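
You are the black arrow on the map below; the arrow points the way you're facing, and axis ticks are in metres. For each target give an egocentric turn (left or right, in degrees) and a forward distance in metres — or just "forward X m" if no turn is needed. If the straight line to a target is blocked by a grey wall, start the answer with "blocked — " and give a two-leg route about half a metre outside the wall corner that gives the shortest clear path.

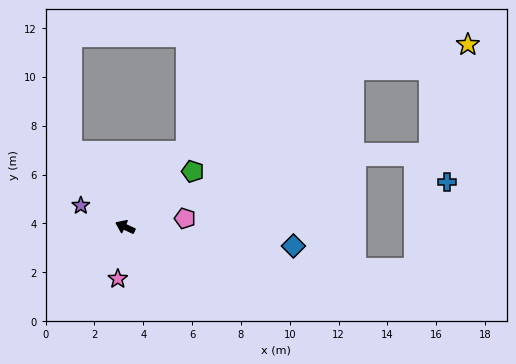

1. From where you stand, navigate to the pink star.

turn left 107°, forward 2.1 m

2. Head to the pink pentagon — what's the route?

turn right 147°, forward 2.5 m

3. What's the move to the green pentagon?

turn right 116°, forward 3.6 m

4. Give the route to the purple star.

forward 2.0 m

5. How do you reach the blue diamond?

turn right 162°, forward 6.9 m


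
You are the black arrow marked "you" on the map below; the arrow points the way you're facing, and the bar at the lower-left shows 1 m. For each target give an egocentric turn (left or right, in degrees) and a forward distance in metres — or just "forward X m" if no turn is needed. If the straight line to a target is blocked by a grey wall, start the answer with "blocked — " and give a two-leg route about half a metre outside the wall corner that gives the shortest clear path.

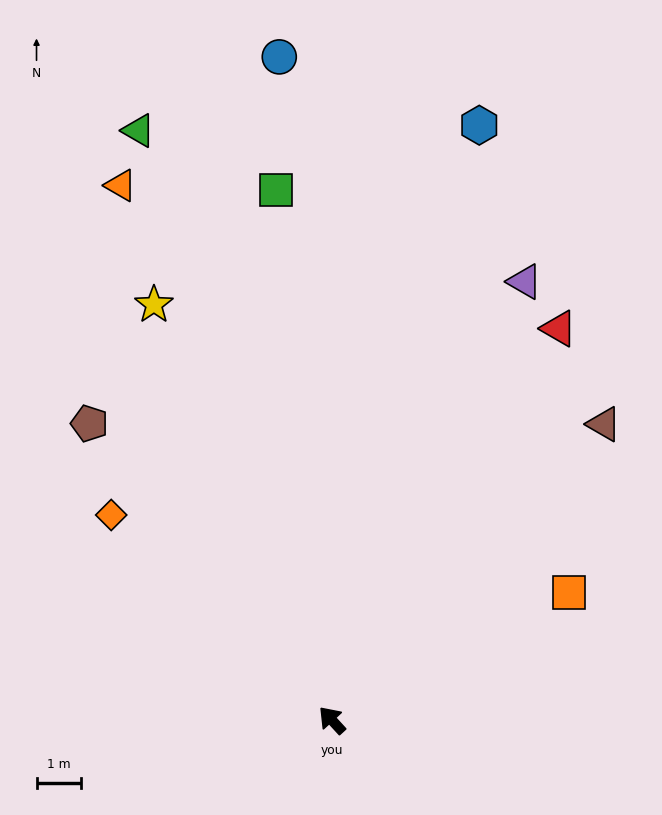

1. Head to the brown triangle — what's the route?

turn right 85°, forward 9.0 m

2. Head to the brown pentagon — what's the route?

turn right 3°, forward 8.6 m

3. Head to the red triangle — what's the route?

turn right 73°, forward 10.2 m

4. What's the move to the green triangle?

turn right 24°, forward 13.9 m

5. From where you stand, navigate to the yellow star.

turn right 19°, forward 10.2 m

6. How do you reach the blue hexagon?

turn right 56°, forward 13.8 m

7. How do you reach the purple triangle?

turn right 66°, forward 10.8 m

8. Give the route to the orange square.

turn right 104°, forward 6.1 m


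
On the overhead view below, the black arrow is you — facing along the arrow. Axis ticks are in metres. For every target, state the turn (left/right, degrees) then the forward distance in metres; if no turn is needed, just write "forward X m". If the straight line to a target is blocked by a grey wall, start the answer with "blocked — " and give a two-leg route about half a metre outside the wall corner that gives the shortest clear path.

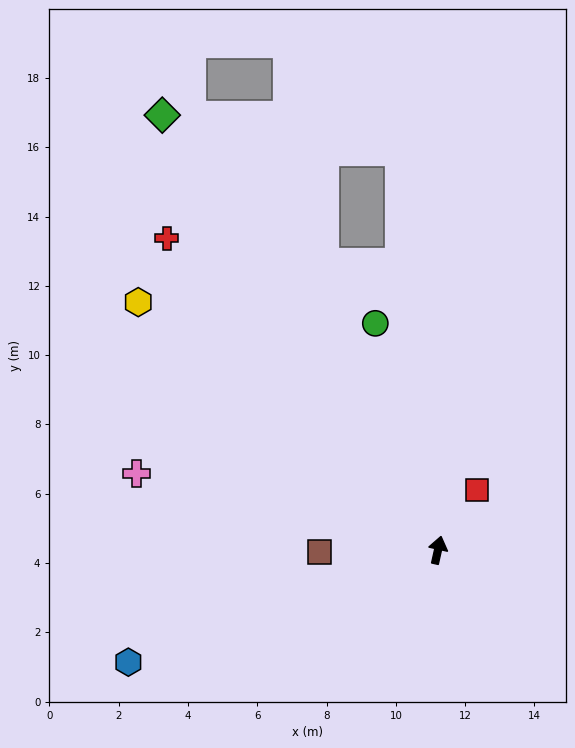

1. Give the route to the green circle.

turn left 28°, forward 6.8 m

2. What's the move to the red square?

turn right 21°, forward 2.1 m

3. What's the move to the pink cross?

turn left 88°, forward 9.0 m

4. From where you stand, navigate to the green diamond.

turn left 45°, forward 14.9 m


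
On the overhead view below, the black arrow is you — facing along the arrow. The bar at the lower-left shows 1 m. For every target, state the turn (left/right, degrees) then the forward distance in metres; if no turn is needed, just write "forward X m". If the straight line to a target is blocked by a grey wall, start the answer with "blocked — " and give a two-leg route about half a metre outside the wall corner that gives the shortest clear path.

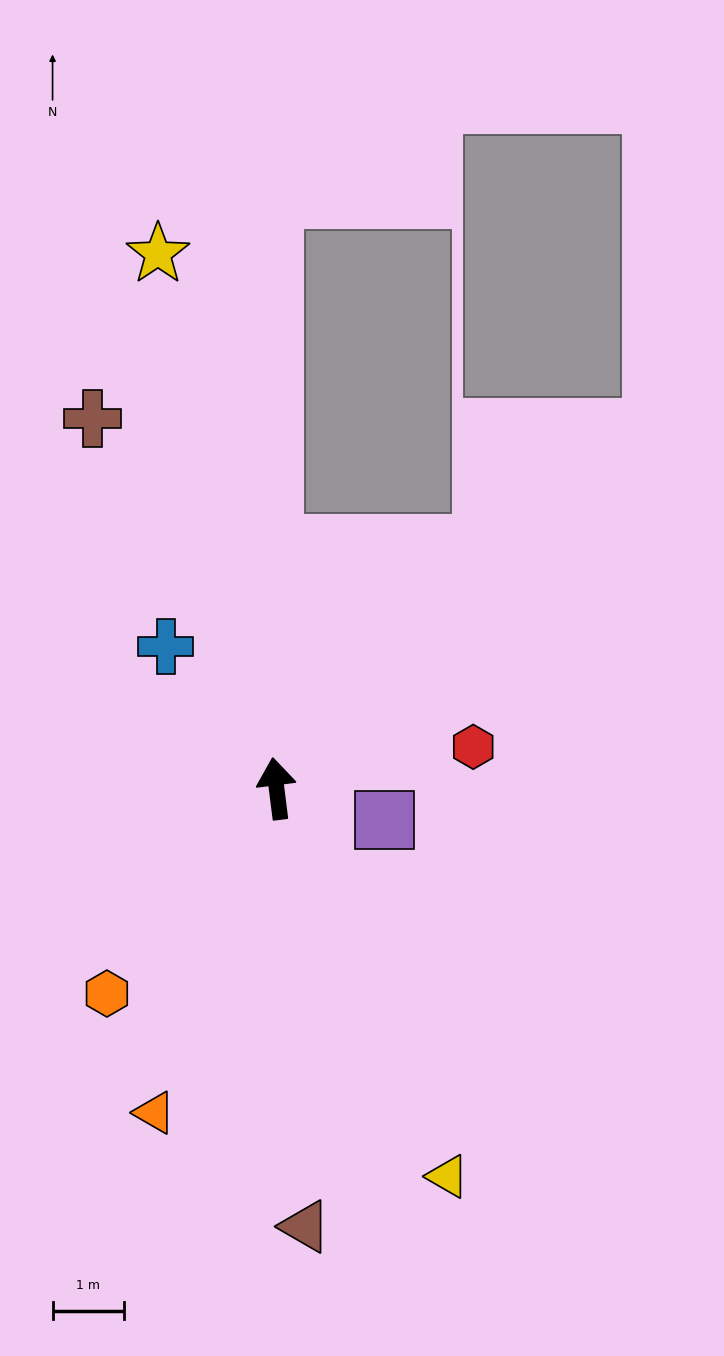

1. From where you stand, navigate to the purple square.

turn right 113°, forward 1.6 m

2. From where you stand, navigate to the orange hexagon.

turn left 133°, forward 3.8 m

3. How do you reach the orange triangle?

turn left 152°, forward 4.9 m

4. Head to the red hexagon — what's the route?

turn right 85°, forward 2.8 m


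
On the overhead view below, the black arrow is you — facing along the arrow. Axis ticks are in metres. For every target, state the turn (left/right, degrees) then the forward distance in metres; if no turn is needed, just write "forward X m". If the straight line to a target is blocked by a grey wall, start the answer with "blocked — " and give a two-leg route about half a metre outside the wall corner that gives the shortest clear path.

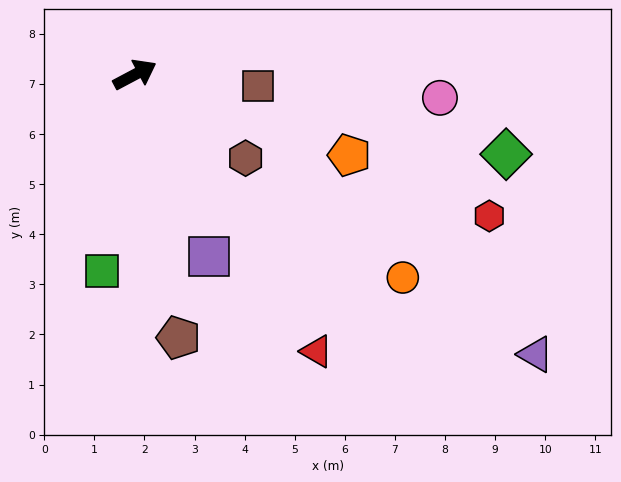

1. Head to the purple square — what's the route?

turn right 96°, forward 3.9 m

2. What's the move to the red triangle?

turn right 85°, forward 6.6 m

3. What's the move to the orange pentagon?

turn right 49°, forward 4.6 m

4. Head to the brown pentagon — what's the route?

turn right 109°, forward 5.3 m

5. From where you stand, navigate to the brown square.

turn right 33°, forward 2.5 m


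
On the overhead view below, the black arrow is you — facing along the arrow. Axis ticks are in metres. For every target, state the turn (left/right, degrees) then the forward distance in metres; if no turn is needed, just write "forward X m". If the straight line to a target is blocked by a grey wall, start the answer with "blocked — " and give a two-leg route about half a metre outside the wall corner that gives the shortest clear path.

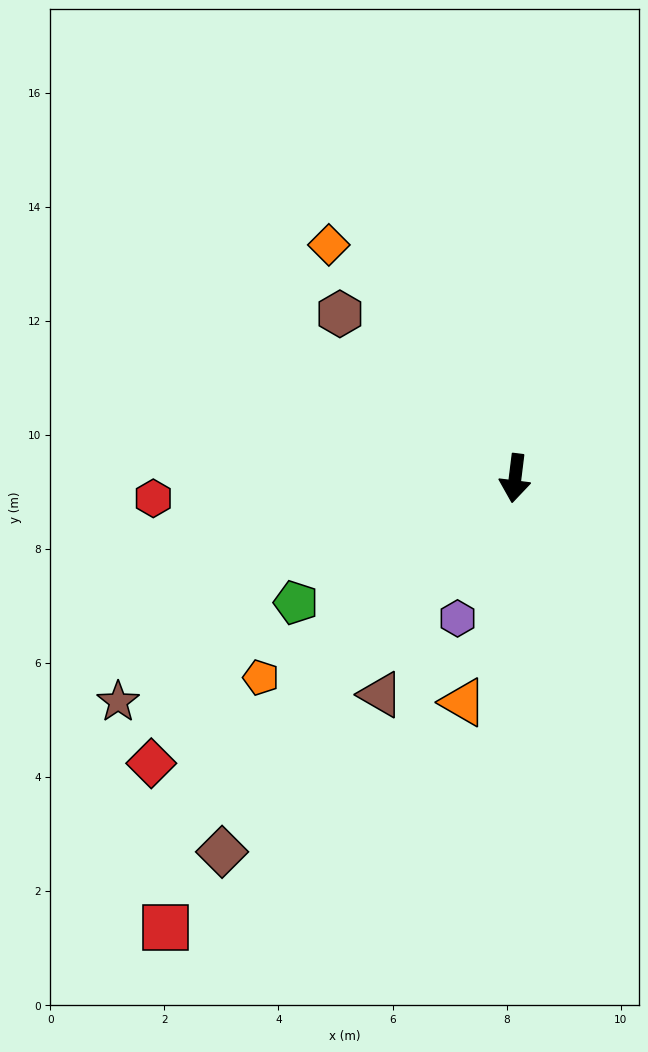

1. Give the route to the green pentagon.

turn right 53°, forward 4.4 m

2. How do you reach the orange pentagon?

turn right 45°, forward 5.7 m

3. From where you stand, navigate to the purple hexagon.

turn right 15°, forward 2.7 m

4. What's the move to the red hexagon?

turn right 80°, forward 6.4 m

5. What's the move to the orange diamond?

turn right 134°, forward 5.2 m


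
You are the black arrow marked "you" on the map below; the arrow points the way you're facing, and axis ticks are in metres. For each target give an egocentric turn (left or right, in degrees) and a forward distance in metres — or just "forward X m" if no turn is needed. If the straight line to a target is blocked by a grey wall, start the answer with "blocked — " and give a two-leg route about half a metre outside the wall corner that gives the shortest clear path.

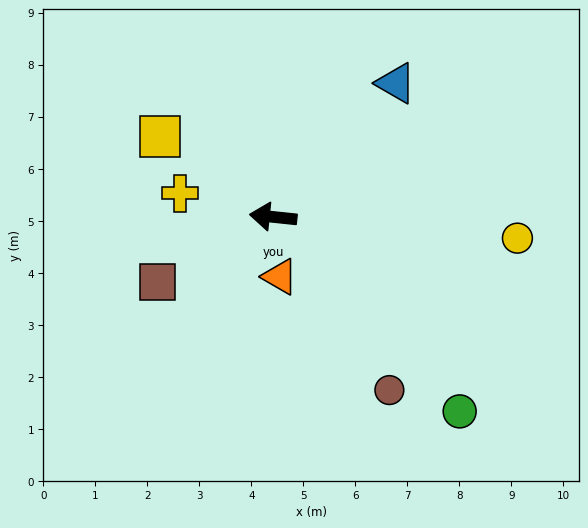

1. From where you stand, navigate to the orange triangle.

turn left 102°, forward 1.2 m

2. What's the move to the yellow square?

turn right 30°, forward 2.7 m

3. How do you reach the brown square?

turn left 35°, forward 2.6 m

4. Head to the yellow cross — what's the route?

turn right 8°, forward 1.8 m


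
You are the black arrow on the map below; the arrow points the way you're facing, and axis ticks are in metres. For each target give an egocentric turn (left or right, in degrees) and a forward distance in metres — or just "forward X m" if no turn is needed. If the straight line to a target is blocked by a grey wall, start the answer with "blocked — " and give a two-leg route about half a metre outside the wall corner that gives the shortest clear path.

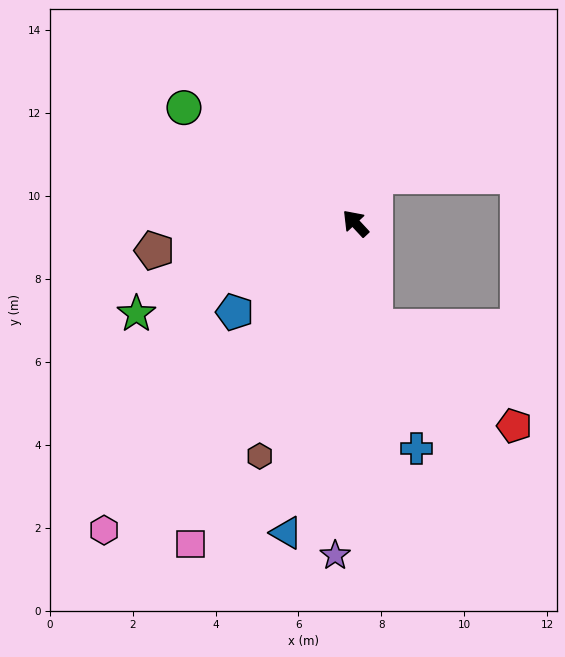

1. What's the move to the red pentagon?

blocked — turn left 148°, forward 2.5 m, then turn left 44°, forward 4.1 m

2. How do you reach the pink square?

turn left 110°, forward 8.7 m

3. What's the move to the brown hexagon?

turn left 115°, forward 6.1 m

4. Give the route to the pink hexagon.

turn left 98°, forward 9.6 m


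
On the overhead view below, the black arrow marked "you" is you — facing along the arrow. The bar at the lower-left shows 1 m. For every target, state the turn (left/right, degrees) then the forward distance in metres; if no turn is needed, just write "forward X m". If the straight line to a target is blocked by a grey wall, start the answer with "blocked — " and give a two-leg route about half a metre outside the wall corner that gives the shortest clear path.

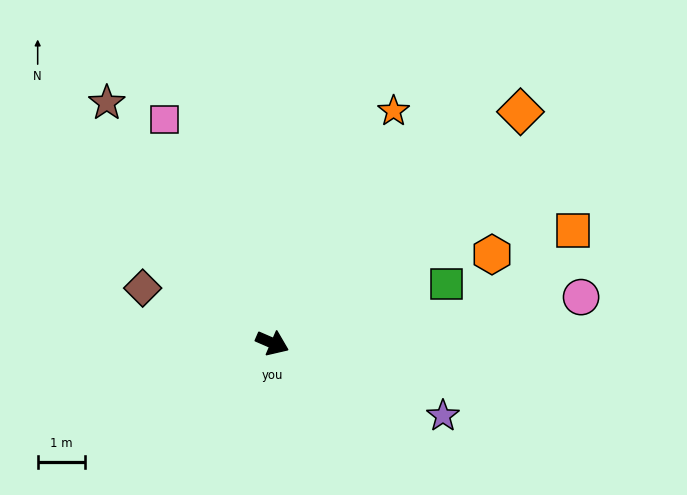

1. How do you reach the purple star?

forward 3.9 m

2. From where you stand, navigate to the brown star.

turn left 148°, forward 6.2 m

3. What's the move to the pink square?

turn left 139°, forward 5.2 m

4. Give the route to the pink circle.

turn left 32°, forward 6.6 m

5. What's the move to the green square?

turn left 42°, forward 3.9 m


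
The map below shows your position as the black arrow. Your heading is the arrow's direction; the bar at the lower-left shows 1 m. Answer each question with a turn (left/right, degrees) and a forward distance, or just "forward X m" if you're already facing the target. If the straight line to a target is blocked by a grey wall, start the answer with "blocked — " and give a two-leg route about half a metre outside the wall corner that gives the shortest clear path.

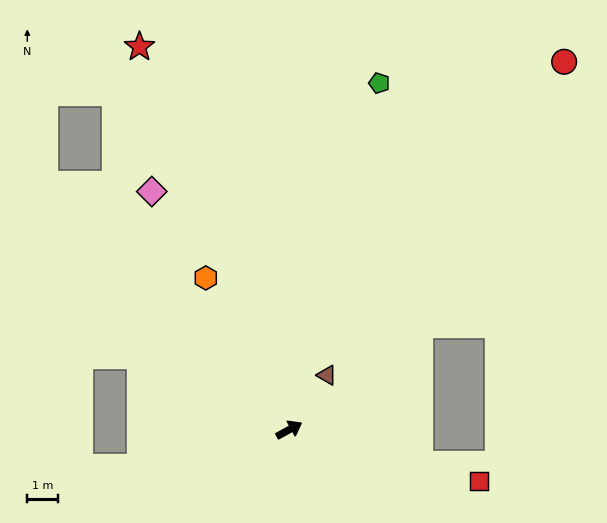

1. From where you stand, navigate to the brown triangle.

turn left 27°, forward 2.2 m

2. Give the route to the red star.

turn left 83°, forward 13.4 m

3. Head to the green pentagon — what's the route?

turn left 47°, forward 11.7 m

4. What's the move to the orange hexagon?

turn left 90°, forward 5.7 m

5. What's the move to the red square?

turn right 44°, forward 6.4 m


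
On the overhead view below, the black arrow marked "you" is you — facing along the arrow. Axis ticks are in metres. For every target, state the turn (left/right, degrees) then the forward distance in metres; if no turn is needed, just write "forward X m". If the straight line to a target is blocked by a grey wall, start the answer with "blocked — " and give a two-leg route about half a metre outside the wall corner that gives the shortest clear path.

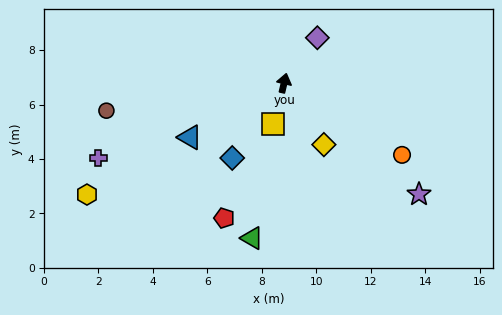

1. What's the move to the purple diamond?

turn right 23°, forward 2.1 m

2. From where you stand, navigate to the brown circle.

turn left 112°, forward 6.6 m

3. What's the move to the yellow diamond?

turn right 134°, forward 2.7 m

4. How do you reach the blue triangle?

turn left 133°, forward 4.0 m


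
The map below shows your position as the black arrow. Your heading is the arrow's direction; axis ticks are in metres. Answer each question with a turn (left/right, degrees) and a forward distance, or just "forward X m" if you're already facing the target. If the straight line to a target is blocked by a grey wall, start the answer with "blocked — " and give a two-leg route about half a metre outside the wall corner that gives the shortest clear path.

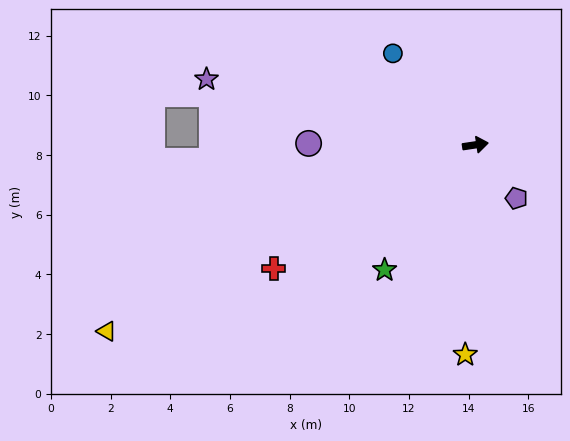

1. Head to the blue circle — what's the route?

turn left 124°, forward 4.1 m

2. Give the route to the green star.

turn right 134°, forward 5.2 m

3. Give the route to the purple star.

turn left 158°, forward 9.3 m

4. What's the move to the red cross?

turn right 157°, forward 7.9 m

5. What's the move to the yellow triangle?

turn right 162°, forward 13.8 m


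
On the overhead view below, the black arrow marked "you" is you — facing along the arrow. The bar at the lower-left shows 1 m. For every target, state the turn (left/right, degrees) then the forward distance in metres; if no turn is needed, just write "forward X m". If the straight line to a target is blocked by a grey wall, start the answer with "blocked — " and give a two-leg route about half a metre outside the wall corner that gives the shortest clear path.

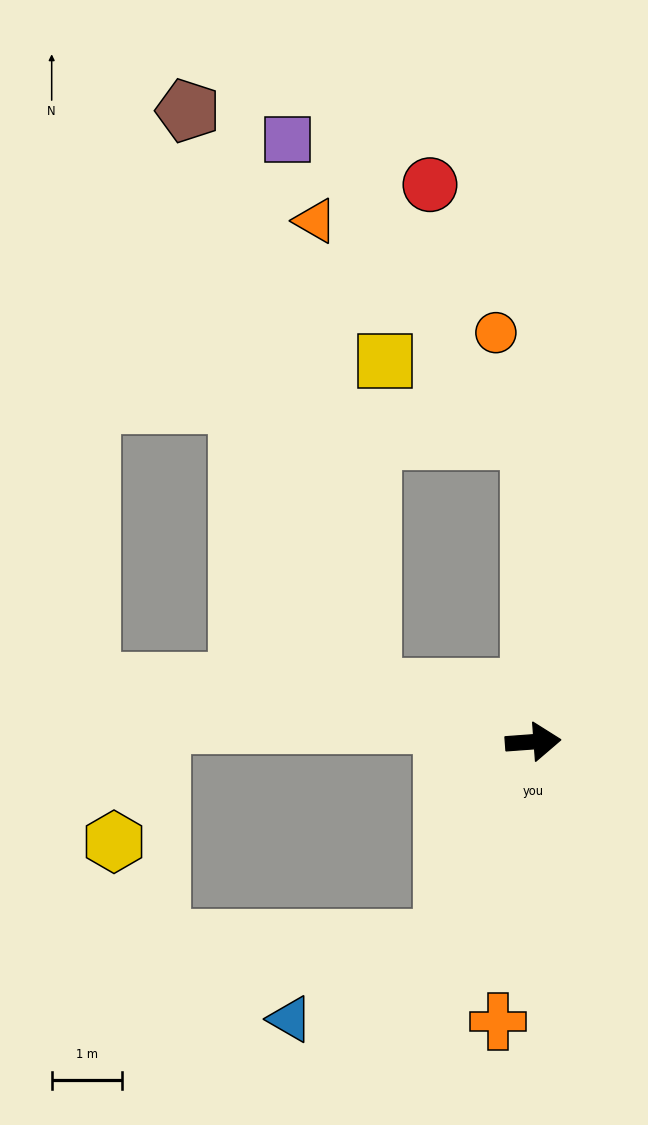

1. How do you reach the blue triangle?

blocked — turn right 119°, forward 3.1 m, then turn right 38°, forward 2.4 m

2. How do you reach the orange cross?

turn right 101°, forward 4.0 m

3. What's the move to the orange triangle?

blocked — turn left 158°, forward 2.4 m, then turn right 65°, forward 6.7 m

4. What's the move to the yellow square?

blocked — turn left 86°, forward 4.3 m, then turn left 61°, forward 2.3 m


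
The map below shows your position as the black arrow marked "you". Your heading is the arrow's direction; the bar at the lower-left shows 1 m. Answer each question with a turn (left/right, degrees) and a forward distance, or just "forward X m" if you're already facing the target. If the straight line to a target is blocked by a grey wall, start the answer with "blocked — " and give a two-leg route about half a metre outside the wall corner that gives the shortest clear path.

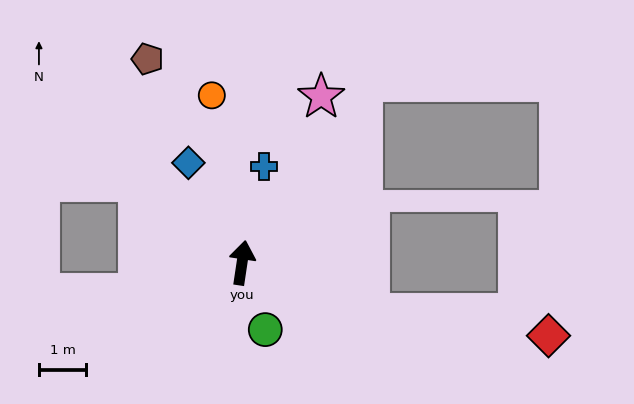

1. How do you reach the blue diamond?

turn left 37°, forward 2.4 m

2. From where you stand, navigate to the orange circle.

turn left 19°, forward 3.6 m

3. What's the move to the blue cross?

turn right 4°, forward 2.1 m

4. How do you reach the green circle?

turn right 152°, forward 1.5 m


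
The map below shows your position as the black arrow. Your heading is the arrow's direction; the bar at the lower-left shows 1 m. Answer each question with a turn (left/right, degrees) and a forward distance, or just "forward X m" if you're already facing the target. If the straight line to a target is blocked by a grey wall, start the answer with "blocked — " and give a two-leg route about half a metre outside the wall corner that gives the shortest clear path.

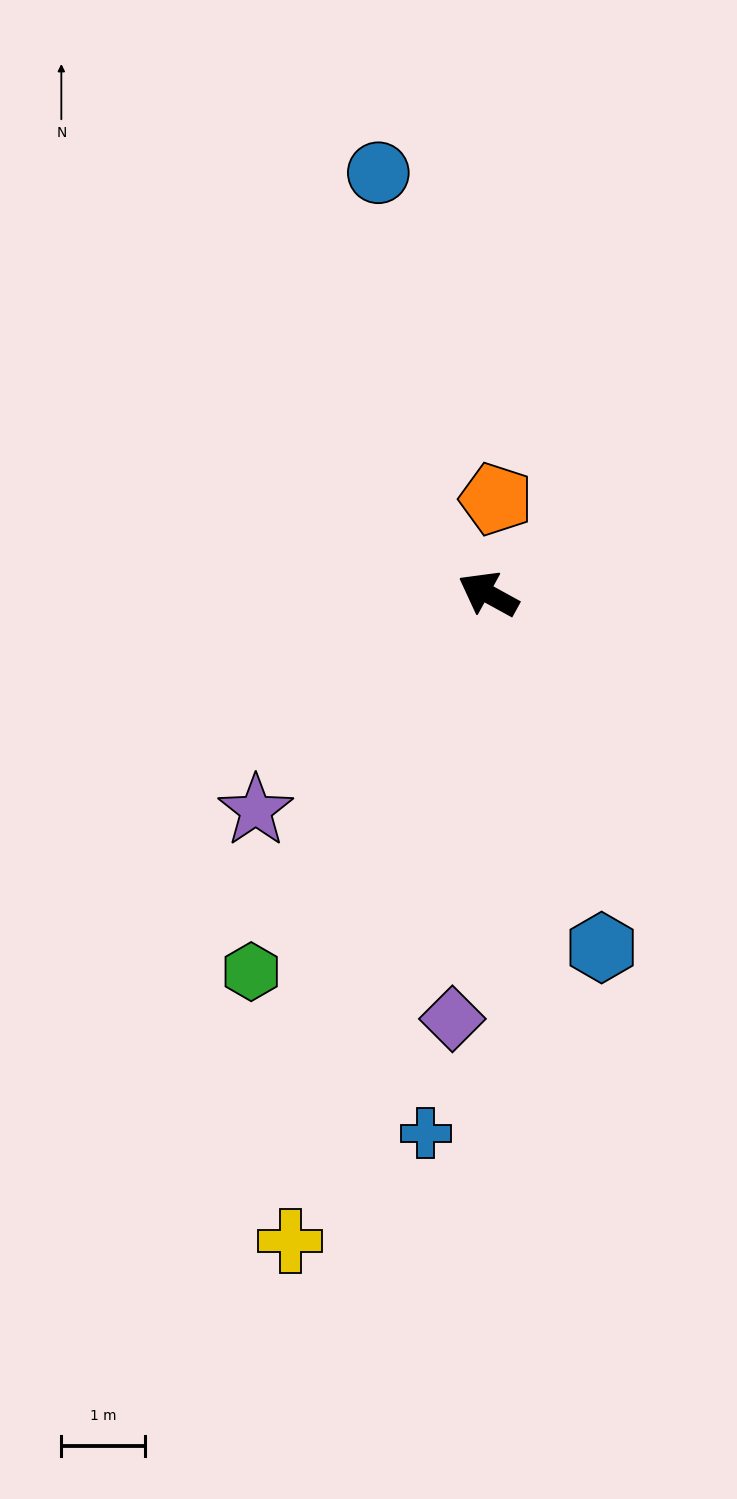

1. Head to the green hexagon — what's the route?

turn left 87°, forward 5.3 m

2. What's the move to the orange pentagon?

turn right 66°, forward 1.1 m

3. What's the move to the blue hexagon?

turn left 137°, forward 4.4 m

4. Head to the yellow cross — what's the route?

turn left 102°, forward 8.1 m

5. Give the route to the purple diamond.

turn left 114°, forward 5.1 m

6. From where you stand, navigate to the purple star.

turn left 72°, forward 3.8 m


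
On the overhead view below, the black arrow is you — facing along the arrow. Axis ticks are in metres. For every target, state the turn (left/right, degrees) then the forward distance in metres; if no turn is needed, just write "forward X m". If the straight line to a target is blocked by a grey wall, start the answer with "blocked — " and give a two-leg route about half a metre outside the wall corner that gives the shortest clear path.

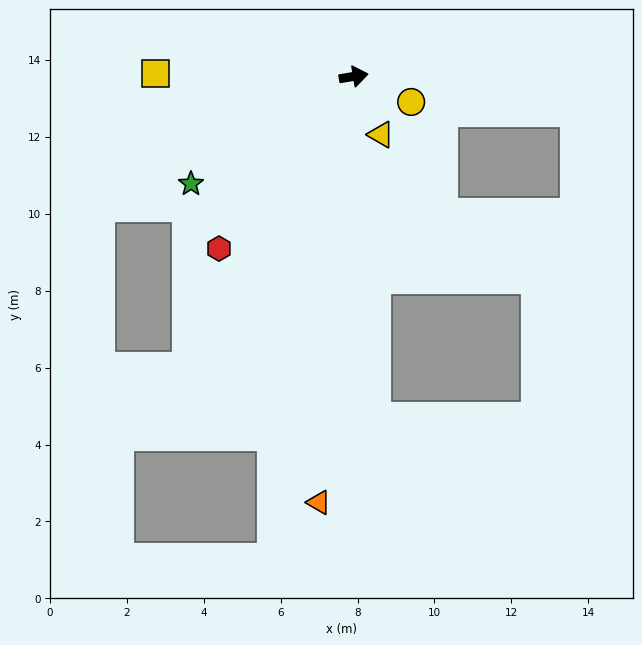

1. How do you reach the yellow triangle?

turn right 74°, forward 1.7 m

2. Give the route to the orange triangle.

turn right 104°, forward 11.1 m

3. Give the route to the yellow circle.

turn right 33°, forward 1.6 m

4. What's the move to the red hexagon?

turn right 137°, forward 5.7 m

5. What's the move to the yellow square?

turn left 170°, forward 5.2 m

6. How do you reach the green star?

turn right 156°, forward 5.1 m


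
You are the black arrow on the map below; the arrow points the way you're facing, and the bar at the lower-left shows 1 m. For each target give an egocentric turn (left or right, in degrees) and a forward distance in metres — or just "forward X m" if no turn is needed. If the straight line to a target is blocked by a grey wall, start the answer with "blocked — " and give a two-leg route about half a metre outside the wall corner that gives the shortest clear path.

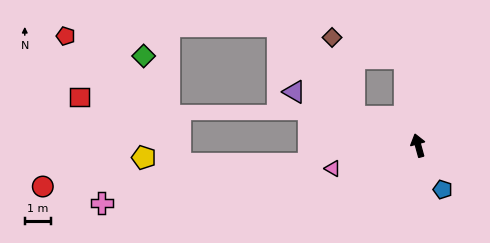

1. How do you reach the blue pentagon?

turn right 166°, forward 1.9 m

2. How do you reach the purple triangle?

turn left 51°, forward 5.1 m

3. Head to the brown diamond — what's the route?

blocked — turn left 51°, forward 2.6 m, then turn right 51°, forward 3.1 m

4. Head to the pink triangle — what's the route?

turn left 90°, forward 3.3 m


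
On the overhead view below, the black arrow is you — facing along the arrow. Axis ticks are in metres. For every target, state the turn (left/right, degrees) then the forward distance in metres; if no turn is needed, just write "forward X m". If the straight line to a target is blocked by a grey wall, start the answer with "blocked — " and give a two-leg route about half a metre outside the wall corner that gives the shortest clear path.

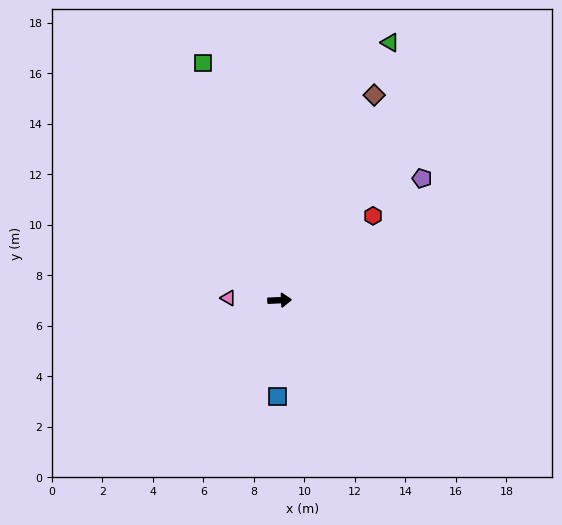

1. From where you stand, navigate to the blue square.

turn right 94°, forward 3.8 m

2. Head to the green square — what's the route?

turn left 105°, forward 9.9 m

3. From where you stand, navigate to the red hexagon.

turn left 40°, forward 5.0 m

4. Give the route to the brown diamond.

turn left 63°, forward 8.9 m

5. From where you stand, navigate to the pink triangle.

turn left 175°, forward 2.0 m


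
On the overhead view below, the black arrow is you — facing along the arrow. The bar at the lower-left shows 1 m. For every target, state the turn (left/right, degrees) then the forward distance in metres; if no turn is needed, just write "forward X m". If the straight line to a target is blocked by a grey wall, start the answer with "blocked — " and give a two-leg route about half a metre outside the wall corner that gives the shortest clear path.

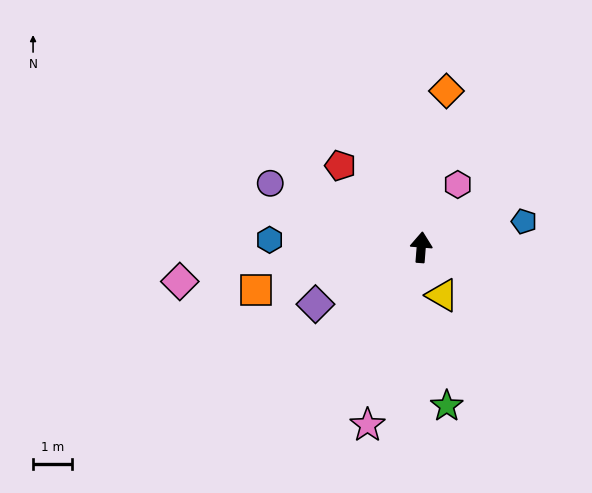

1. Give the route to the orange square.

turn left 109°, forward 4.4 m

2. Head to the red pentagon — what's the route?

turn left 49°, forward 2.9 m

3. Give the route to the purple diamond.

turn left 123°, forward 3.1 m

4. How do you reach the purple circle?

turn left 72°, forward 4.2 m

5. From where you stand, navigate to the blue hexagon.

turn left 92°, forward 3.9 m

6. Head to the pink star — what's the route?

turn left 168°, forward 4.7 m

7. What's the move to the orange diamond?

turn right 5°, forward 4.0 m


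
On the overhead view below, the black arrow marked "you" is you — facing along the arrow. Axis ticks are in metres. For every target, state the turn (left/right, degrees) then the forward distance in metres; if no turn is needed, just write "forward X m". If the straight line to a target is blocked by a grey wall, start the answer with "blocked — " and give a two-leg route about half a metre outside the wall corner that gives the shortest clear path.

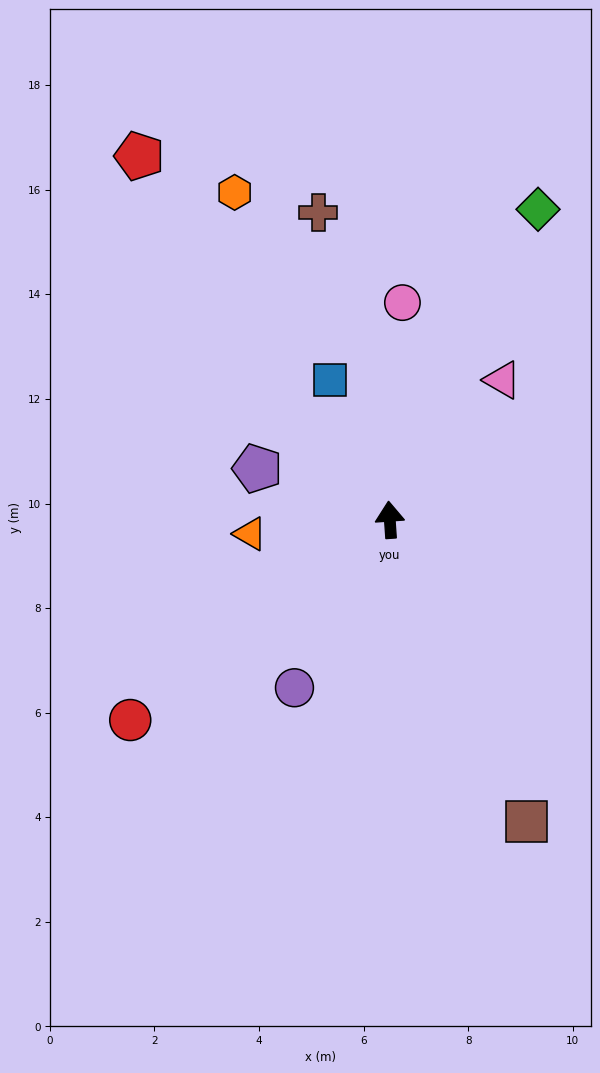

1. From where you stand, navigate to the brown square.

turn right 160°, forward 6.3 m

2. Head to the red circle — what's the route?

turn left 124°, forward 6.3 m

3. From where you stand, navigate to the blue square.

turn left 19°, forward 2.9 m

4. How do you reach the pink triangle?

turn right 43°, forward 3.4 m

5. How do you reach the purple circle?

turn left 146°, forward 3.7 m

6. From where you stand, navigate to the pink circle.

turn right 7°, forward 4.2 m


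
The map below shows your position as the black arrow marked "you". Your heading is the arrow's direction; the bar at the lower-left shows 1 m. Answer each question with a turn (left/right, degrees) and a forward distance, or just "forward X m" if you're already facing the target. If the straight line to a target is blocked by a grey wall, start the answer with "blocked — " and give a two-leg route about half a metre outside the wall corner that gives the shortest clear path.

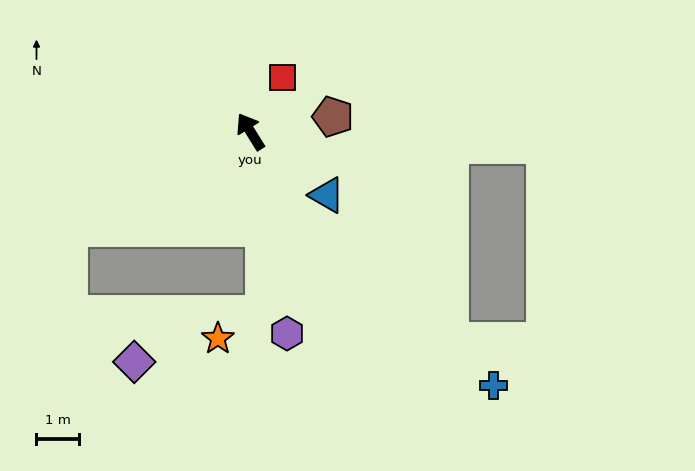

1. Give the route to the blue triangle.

turn right 162°, forward 2.3 m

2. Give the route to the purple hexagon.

turn left 158°, forward 4.8 m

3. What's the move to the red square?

turn right 62°, forward 1.5 m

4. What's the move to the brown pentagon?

turn right 112°, forward 2.0 m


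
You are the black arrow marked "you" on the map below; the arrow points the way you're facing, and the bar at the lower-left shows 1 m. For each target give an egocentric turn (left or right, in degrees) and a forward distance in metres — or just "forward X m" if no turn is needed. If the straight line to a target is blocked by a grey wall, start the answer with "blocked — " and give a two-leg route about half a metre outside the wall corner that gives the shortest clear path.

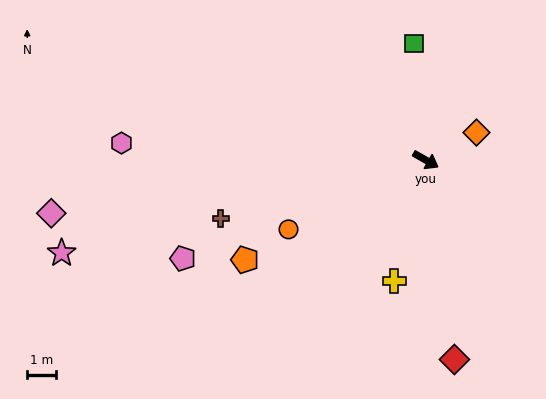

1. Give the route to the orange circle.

turn right 124°, forward 5.3 m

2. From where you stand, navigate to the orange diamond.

turn left 58°, forward 2.0 m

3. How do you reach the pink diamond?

turn right 142°, forward 12.9 m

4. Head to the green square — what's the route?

turn left 125°, forward 4.0 m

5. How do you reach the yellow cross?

turn right 75°, forward 4.3 m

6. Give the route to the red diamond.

turn right 52°, forward 6.9 m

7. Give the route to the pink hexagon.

turn right 154°, forward 10.4 m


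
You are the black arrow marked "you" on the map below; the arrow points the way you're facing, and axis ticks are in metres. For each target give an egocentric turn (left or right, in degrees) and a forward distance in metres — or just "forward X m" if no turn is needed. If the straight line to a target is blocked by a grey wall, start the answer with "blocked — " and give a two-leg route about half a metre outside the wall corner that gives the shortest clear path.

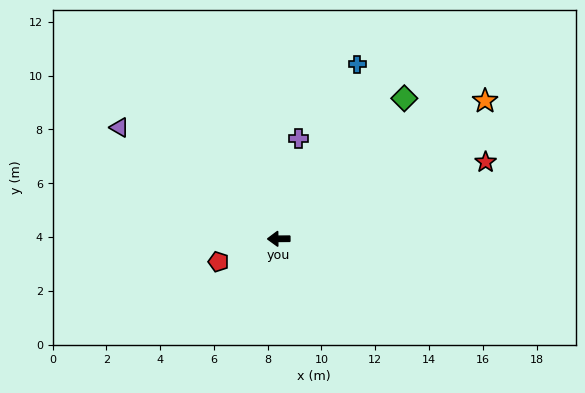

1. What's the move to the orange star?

turn right 147°, forward 9.2 m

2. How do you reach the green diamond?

turn right 132°, forward 7.0 m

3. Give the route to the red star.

turn right 160°, forward 8.2 m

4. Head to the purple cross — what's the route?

turn right 102°, forward 3.8 m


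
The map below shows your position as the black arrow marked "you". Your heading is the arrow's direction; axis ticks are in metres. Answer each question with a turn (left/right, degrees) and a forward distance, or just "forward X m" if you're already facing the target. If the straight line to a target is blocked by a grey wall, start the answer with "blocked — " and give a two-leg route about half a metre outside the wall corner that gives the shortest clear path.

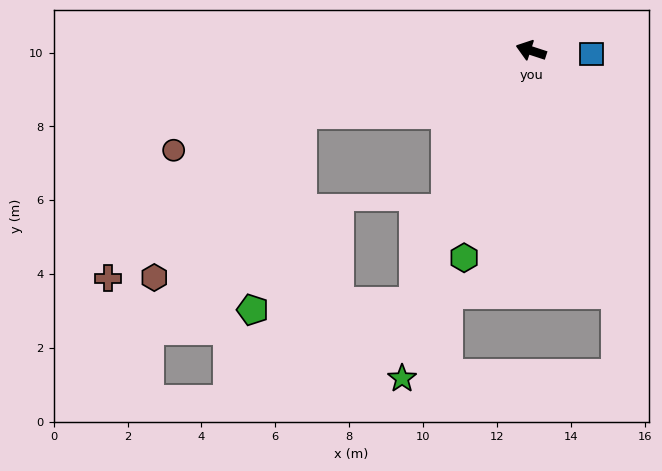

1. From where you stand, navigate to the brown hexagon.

blocked — turn left 33°, forward 6.5 m, then turn left 33°, forward 6.0 m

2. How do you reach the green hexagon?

turn left 90°, forward 5.9 m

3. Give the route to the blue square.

turn right 165°, forward 1.6 m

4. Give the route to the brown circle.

turn left 34°, forward 10.0 m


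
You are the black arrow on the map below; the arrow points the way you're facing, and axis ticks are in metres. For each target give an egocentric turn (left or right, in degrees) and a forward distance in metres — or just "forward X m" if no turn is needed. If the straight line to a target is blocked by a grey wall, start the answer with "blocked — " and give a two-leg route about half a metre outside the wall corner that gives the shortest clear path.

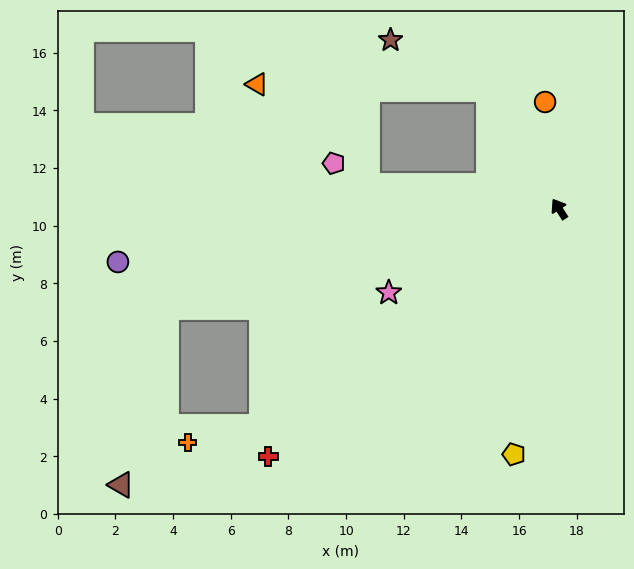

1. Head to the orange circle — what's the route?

turn right 25°, forward 3.7 m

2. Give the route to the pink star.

turn left 84°, forward 6.6 m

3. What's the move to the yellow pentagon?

turn left 137°, forward 8.7 m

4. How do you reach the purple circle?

turn left 64°, forward 15.4 m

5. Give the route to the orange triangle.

blocked — forward 4.8 m, then turn left 56°, forward 8.0 m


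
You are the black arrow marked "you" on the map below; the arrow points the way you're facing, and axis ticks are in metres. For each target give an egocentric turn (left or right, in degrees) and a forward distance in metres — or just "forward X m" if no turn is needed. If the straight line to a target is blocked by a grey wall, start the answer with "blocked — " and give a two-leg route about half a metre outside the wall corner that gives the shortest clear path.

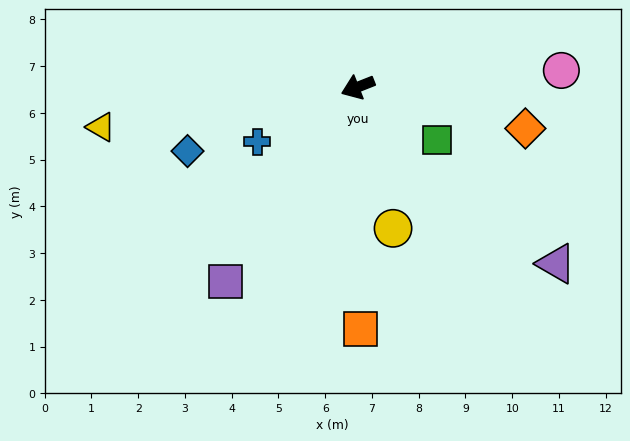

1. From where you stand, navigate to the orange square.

turn left 69°, forward 5.2 m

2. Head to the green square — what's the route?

turn left 125°, forward 2.0 m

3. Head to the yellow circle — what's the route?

turn left 82°, forward 3.1 m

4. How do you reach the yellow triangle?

turn right 13°, forward 5.6 m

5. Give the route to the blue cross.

turn left 7°, forward 2.5 m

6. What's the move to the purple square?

turn left 34°, forward 5.0 m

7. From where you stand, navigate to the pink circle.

turn left 163°, forward 4.4 m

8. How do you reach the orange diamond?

turn left 145°, forward 3.7 m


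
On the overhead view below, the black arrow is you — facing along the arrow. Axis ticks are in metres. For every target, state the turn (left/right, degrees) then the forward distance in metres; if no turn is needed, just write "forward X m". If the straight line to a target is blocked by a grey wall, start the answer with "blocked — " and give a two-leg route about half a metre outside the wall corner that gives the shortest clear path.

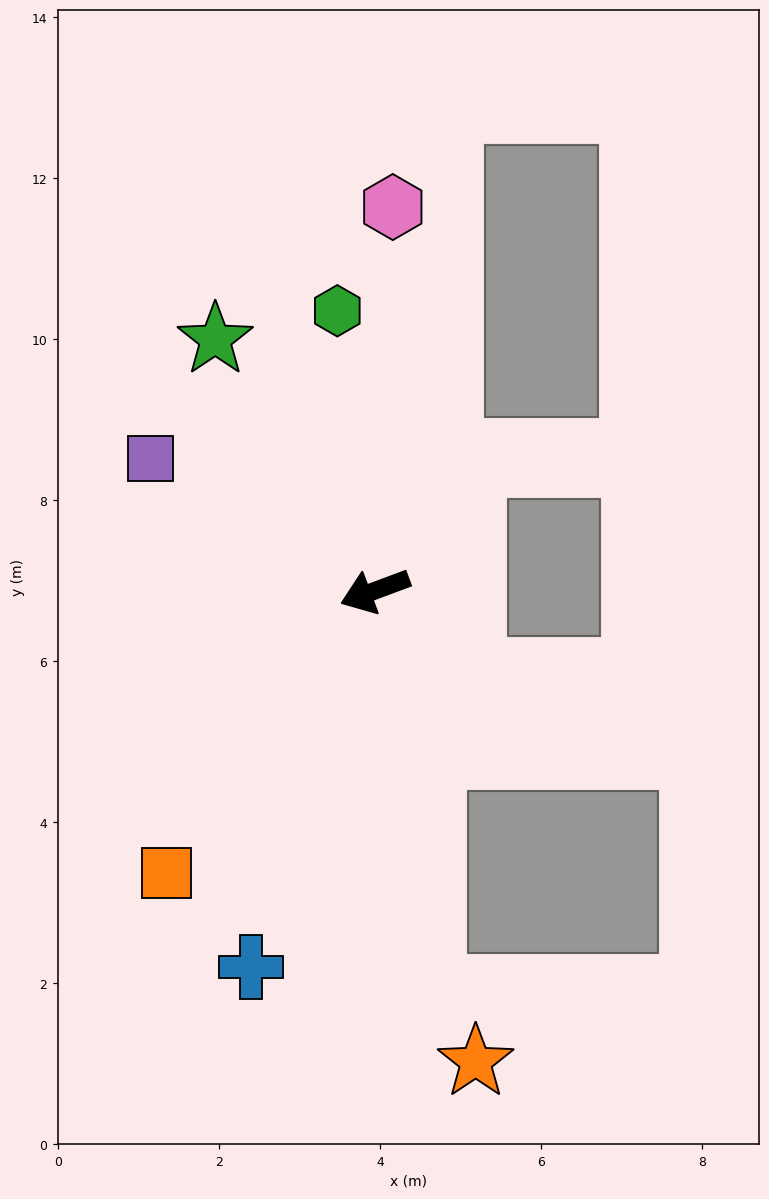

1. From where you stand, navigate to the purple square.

turn right 51°, forward 3.2 m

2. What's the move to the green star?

turn right 78°, forward 3.7 m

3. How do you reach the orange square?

turn left 33°, forward 4.4 m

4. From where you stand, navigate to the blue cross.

turn left 51°, forward 4.9 m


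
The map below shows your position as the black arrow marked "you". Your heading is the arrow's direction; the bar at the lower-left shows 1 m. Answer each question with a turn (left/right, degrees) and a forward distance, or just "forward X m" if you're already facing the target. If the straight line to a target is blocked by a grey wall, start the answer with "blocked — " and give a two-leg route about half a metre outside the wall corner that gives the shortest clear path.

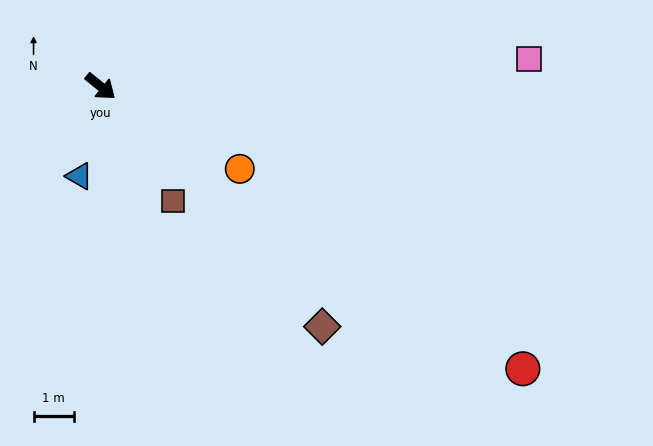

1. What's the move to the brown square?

turn right 19°, forward 3.4 m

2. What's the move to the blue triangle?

turn right 64°, forward 2.3 m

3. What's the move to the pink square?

turn left 43°, forward 10.7 m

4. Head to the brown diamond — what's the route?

turn right 8°, forward 8.1 m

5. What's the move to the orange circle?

turn left 8°, forward 4.0 m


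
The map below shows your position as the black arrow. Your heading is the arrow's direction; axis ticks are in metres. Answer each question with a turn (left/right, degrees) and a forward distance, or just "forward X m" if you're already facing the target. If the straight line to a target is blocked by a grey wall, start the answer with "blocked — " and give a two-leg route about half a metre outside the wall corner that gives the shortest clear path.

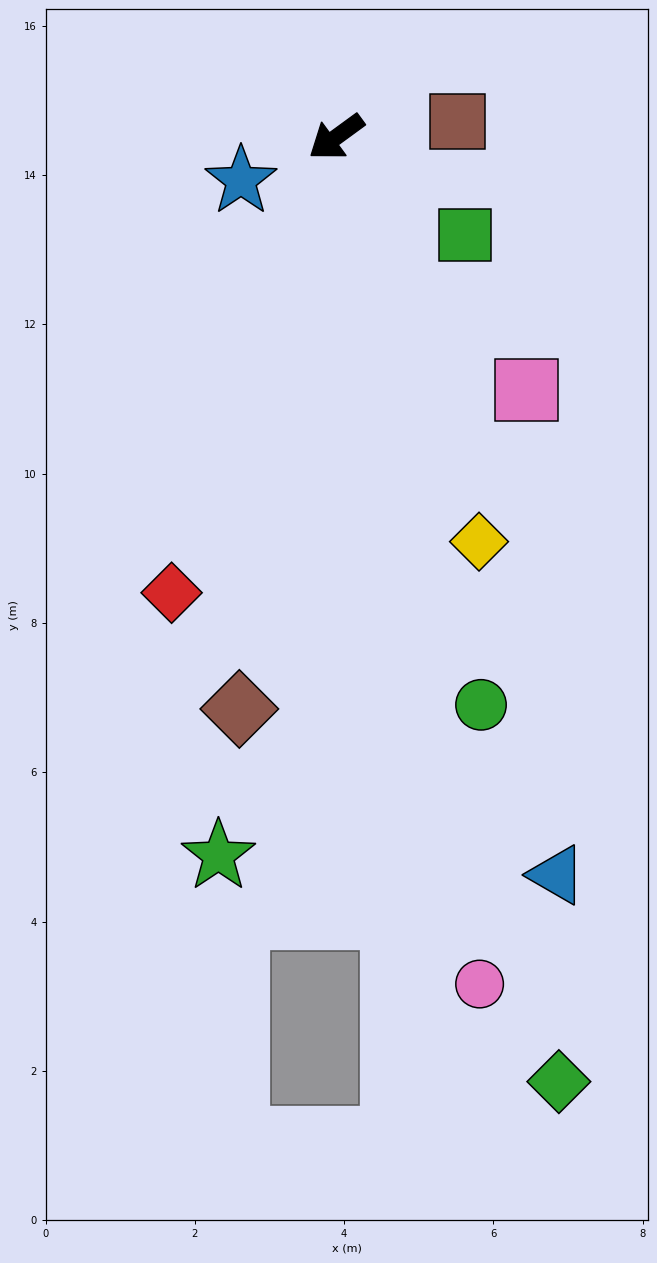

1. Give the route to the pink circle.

turn left 63°, forward 11.5 m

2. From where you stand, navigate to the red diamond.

turn left 34°, forward 6.5 m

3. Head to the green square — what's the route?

turn left 107°, forward 2.2 m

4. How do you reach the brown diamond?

turn left 44°, forward 7.8 m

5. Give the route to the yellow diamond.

turn left 73°, forward 5.7 m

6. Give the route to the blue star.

turn right 12°, forward 1.4 m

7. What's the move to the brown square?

turn left 151°, forward 1.6 m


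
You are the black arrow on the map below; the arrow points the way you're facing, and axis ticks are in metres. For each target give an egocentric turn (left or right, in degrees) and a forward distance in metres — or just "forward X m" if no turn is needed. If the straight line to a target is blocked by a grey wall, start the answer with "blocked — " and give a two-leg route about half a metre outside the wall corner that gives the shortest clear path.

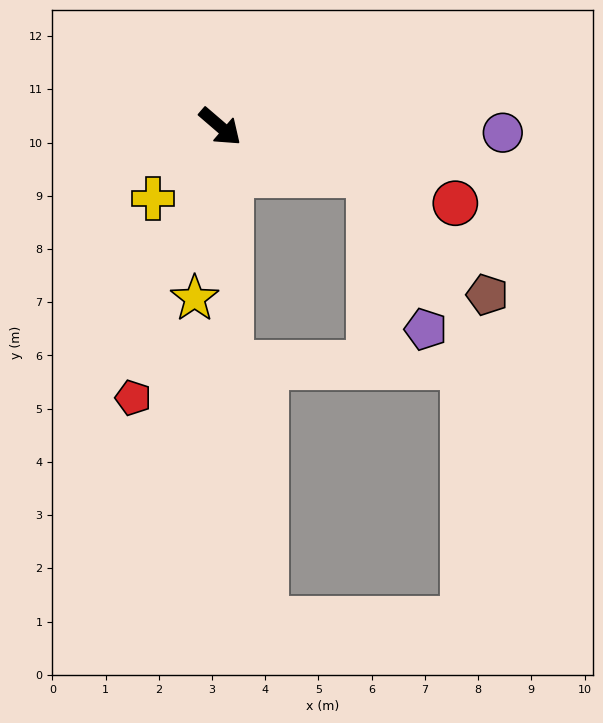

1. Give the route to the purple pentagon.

blocked — turn left 23°, forward 2.9 m, then turn right 52°, forward 3.1 m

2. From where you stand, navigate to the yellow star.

turn right 58°, forward 3.3 m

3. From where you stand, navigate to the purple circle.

turn left 39°, forward 5.3 m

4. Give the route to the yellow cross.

turn right 92°, forward 1.8 m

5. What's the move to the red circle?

turn left 23°, forward 4.6 m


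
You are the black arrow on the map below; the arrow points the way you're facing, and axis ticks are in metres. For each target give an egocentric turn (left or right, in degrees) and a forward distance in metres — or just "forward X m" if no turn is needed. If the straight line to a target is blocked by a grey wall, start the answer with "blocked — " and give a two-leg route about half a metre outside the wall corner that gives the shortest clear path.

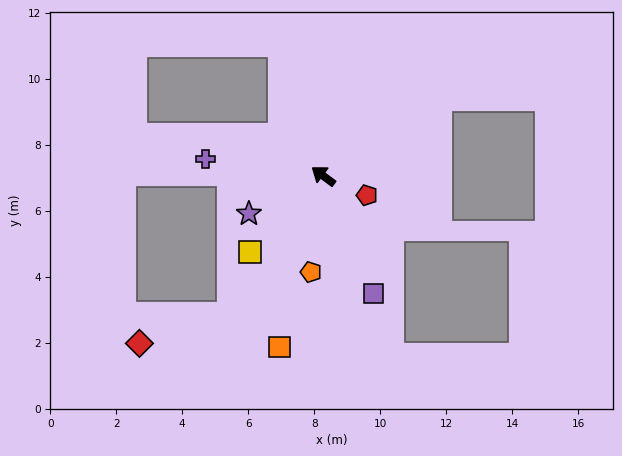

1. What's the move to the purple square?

turn left 150°, forward 3.9 m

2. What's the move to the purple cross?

turn left 29°, forward 3.6 m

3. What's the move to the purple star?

turn left 64°, forward 2.5 m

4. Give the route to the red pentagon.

turn right 167°, forward 1.4 m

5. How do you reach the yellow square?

turn left 83°, forward 3.2 m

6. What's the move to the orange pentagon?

turn left 119°, forward 2.9 m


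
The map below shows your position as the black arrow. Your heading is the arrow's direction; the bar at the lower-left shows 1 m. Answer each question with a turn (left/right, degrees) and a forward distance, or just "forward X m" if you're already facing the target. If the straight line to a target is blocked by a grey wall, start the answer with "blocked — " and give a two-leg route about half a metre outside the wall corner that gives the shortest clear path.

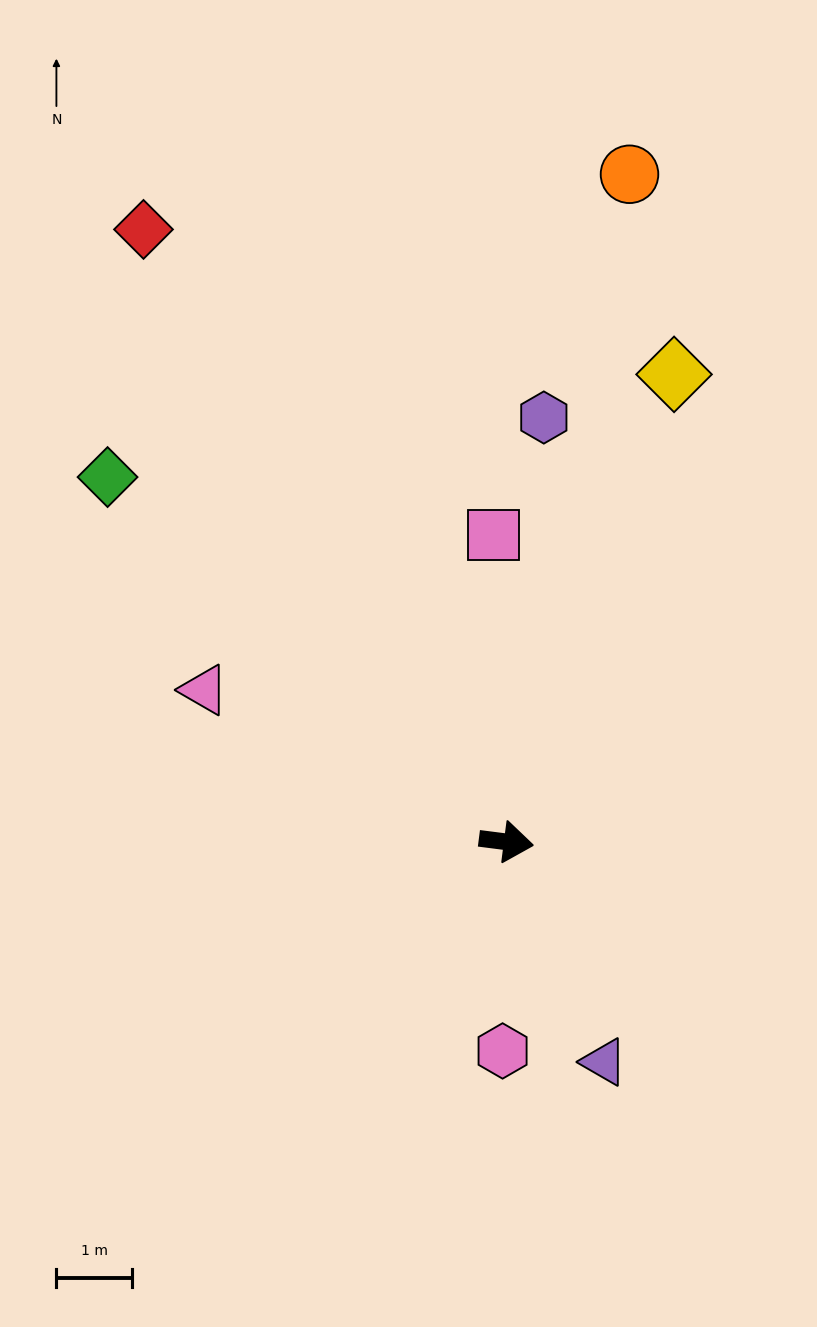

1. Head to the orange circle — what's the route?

turn left 87°, forward 9.0 m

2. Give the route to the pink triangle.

turn left 161°, forward 4.5 m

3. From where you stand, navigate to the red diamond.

turn left 128°, forward 9.4 m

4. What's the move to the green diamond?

turn left 145°, forward 7.2 m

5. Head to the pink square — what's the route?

turn left 100°, forward 4.1 m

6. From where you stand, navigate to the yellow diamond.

turn left 78°, forward 6.6 m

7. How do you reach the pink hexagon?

turn right 84°, forward 2.8 m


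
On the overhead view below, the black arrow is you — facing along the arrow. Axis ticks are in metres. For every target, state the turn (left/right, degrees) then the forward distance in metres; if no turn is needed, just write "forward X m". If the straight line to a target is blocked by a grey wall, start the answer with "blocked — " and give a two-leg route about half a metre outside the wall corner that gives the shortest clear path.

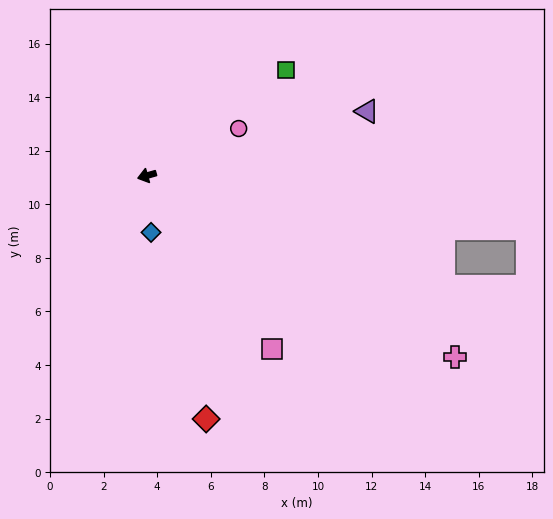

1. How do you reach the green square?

turn right 159°, forward 6.5 m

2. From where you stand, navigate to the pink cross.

turn left 134°, forward 13.3 m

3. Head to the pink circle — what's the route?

turn right 169°, forward 3.8 m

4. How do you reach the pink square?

turn left 110°, forward 8.0 m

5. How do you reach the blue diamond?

turn left 78°, forward 2.1 m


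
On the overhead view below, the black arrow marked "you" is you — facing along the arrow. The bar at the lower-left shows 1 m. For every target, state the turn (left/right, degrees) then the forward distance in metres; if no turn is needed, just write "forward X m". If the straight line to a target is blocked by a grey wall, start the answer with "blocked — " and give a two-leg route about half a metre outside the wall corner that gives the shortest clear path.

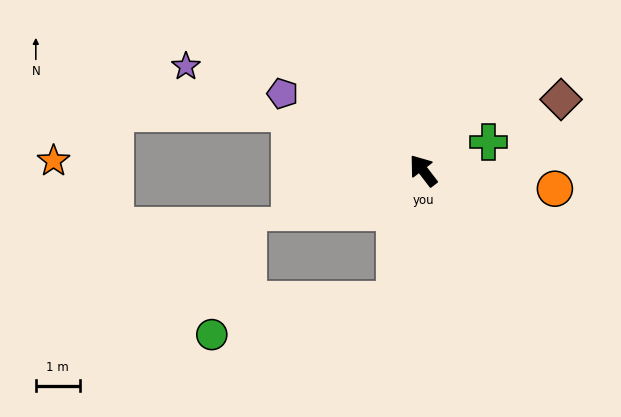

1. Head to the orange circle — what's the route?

turn right 135°, forward 3.0 m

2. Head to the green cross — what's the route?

turn right 104°, forward 1.6 m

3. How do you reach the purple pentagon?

turn left 24°, forward 3.6 m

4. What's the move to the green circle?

blocked — turn left 130°, forward 3.0 m, then turn right 67°, forward 4.2 m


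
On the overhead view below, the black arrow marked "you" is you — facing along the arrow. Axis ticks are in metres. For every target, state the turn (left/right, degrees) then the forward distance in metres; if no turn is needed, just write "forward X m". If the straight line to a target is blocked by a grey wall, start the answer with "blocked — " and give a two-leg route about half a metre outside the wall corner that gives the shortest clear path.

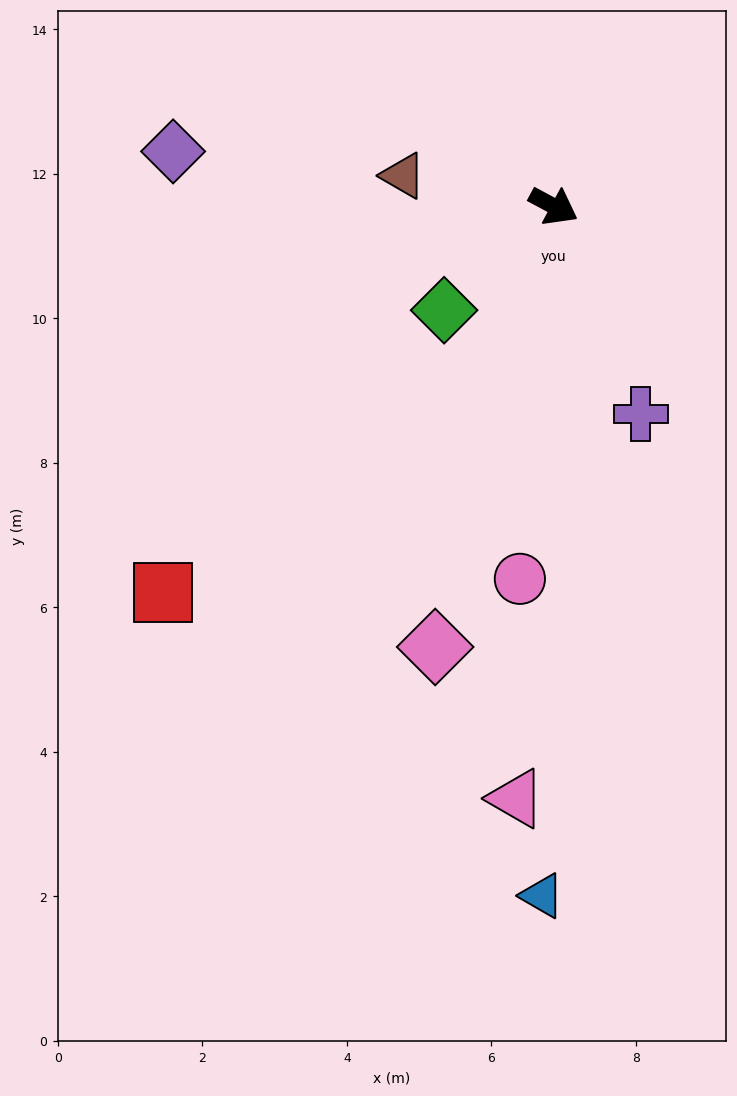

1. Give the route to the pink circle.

turn right 67°, forward 5.2 m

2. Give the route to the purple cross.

turn right 39°, forward 3.1 m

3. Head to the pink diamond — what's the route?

turn right 77°, forward 6.3 m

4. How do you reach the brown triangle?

turn right 163°, forward 2.1 m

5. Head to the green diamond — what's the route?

turn right 108°, forward 2.1 m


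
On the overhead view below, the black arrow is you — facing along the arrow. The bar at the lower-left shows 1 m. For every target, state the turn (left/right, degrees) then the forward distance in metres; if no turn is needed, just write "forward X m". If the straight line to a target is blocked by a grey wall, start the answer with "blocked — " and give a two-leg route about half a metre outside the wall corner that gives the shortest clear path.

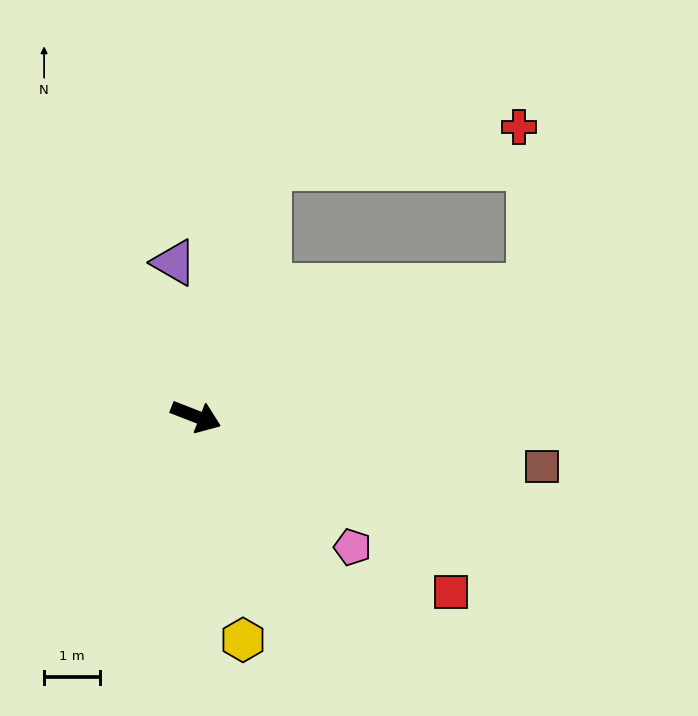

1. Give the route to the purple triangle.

turn left 119°, forward 2.8 m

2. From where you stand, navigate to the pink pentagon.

turn right 19°, forward 3.7 m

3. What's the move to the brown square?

turn left 13°, forward 6.3 m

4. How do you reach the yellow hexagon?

turn right 57°, forward 4.1 m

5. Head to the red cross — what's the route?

blocked — turn left 95°, forward 4.6 m, then turn right 65°, forward 4.6 m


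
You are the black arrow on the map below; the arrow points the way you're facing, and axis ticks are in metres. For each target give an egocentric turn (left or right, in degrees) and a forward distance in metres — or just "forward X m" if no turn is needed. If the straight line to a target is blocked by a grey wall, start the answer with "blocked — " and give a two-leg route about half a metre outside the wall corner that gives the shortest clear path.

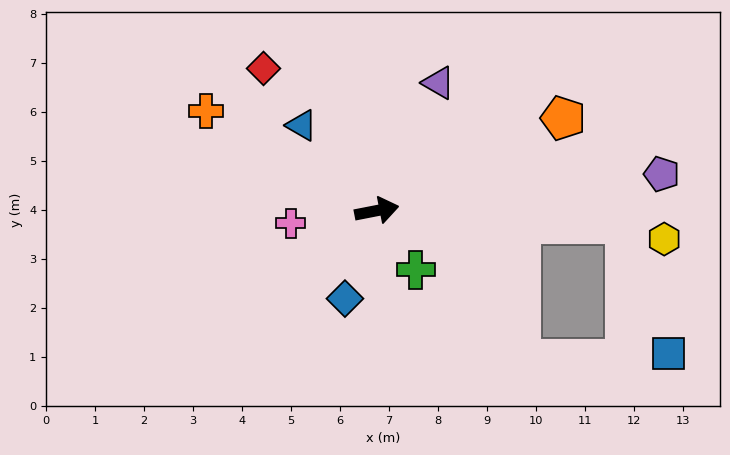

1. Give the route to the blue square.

blocked — turn right 14°, forward 5.1 m, then turn right 69°, forward 2.8 m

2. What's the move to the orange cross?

turn left 139°, forward 4.0 m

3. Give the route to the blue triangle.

turn left 120°, forward 2.3 m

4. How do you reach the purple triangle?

turn left 53°, forward 2.9 m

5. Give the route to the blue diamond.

turn right 121°, forward 1.9 m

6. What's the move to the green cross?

turn right 68°, forward 1.4 m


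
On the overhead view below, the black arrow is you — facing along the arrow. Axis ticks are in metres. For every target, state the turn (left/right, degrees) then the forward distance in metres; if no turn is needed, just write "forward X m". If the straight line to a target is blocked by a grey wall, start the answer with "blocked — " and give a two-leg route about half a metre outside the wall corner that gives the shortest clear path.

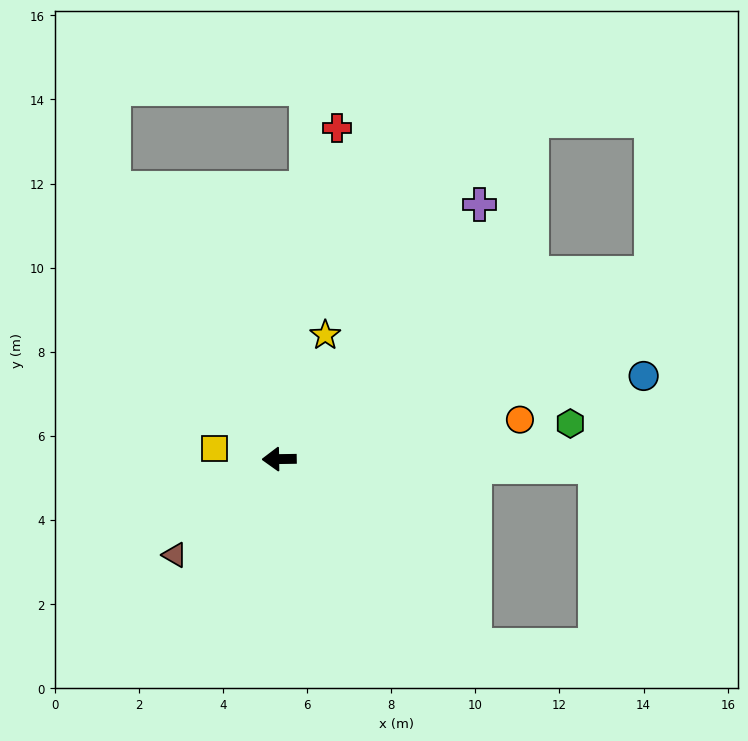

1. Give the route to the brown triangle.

turn left 42°, forward 3.4 m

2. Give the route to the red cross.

turn right 101°, forward 8.0 m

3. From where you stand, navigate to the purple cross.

turn right 129°, forward 7.7 m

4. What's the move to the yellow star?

turn right 111°, forward 3.1 m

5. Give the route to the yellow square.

turn right 10°, forward 1.6 m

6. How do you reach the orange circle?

turn right 172°, forward 5.8 m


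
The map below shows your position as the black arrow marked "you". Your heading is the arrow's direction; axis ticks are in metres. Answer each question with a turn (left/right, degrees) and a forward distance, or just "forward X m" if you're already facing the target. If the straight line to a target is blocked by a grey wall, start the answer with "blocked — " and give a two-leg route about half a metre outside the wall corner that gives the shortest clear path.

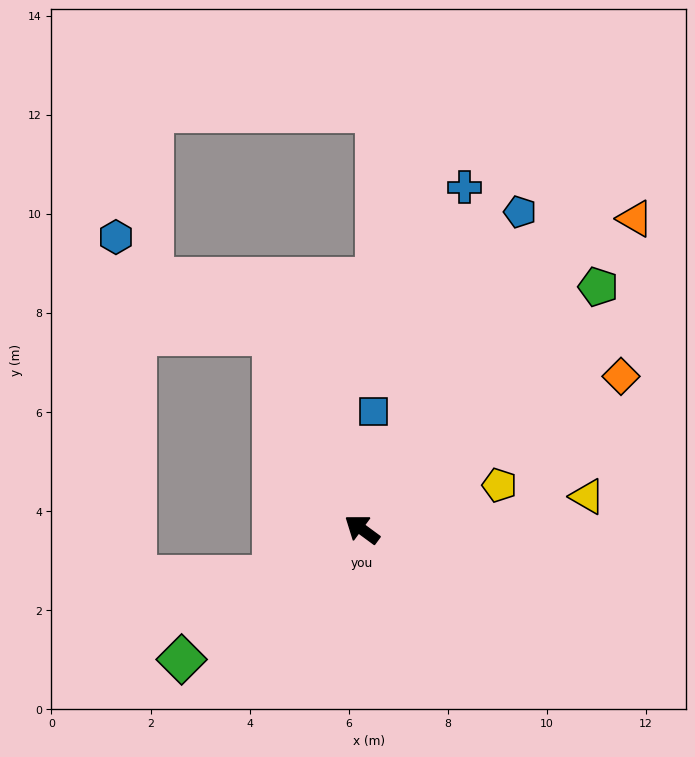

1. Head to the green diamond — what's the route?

turn left 72°, forward 4.5 m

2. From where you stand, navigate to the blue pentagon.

turn right 80°, forward 7.2 m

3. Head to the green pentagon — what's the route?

turn right 98°, forward 6.8 m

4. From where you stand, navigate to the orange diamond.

turn right 113°, forward 6.1 m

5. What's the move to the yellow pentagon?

turn right 126°, forward 2.9 m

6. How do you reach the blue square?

turn right 59°, forward 2.4 m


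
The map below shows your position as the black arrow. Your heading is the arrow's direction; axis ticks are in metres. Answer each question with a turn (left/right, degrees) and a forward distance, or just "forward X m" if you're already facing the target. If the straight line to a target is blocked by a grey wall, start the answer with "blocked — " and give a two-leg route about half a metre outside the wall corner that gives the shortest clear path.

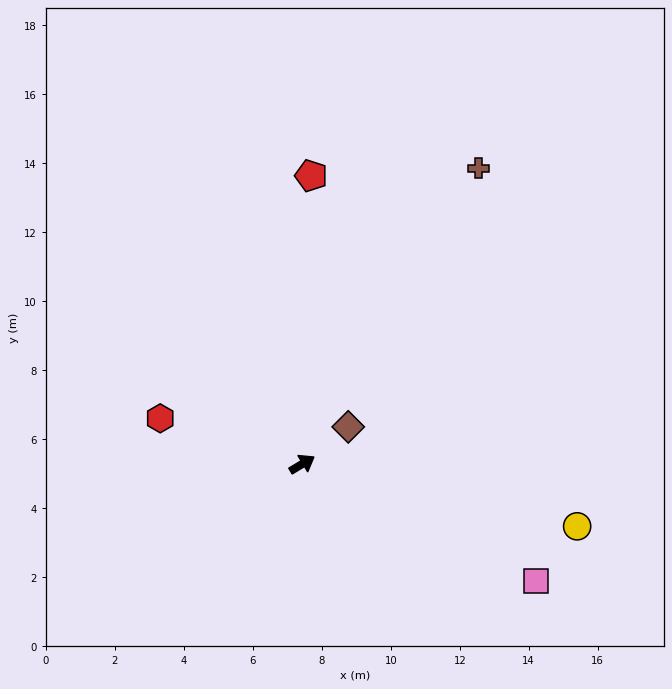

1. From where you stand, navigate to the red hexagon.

turn left 131°, forward 4.3 m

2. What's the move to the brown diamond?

turn left 8°, forward 1.7 m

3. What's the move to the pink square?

turn right 58°, forward 7.6 m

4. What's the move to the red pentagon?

turn left 57°, forward 8.4 m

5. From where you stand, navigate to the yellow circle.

turn right 44°, forward 8.2 m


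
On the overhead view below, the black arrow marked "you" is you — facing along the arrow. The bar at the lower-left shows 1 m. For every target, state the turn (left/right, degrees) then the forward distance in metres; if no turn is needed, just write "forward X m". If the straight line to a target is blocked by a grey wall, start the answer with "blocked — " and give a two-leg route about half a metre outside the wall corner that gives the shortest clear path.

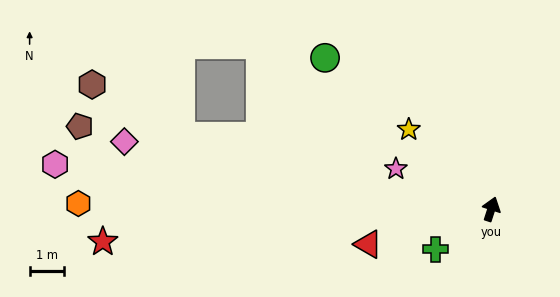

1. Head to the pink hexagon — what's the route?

turn left 102°, forward 12.9 m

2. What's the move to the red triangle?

turn left 124°, forward 3.8 m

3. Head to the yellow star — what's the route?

turn left 64°, forward 3.4 m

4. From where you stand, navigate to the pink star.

turn left 85°, forward 3.0 m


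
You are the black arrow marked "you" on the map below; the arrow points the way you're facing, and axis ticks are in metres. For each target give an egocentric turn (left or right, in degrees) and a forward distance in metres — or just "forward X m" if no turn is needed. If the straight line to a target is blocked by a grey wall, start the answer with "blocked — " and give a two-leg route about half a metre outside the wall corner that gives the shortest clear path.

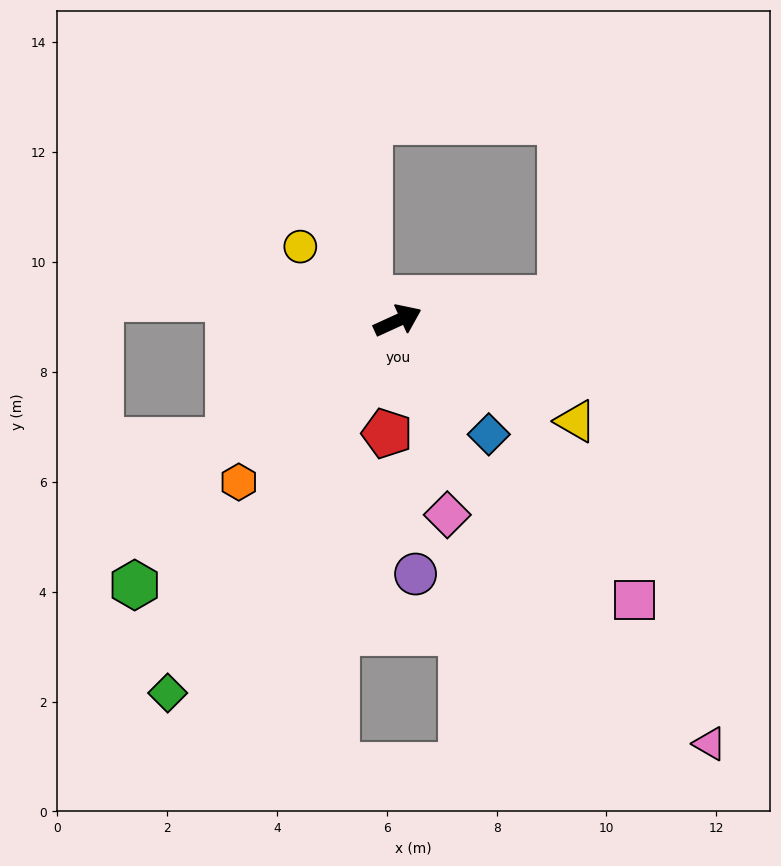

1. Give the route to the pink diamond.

turn right 100°, forward 3.7 m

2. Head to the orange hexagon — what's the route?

turn right 159°, forward 4.1 m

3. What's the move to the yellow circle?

turn left 118°, forward 2.2 m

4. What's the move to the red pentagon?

turn right 120°, forward 2.1 m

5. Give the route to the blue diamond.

turn right 76°, forward 2.7 m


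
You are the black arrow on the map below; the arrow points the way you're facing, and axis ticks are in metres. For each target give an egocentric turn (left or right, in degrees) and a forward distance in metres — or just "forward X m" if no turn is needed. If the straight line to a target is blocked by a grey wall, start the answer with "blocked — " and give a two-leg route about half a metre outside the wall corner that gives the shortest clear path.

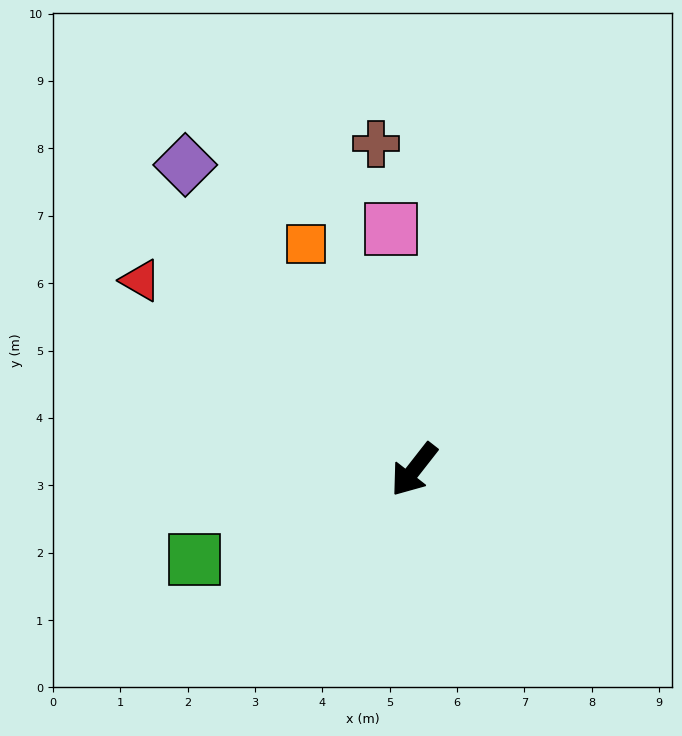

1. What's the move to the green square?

turn right 30°, forward 3.5 m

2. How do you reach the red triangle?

turn right 87°, forward 4.9 m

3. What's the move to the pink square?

turn right 136°, forward 3.6 m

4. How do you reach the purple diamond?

turn right 105°, forward 5.7 m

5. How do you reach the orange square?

turn right 116°, forward 3.7 m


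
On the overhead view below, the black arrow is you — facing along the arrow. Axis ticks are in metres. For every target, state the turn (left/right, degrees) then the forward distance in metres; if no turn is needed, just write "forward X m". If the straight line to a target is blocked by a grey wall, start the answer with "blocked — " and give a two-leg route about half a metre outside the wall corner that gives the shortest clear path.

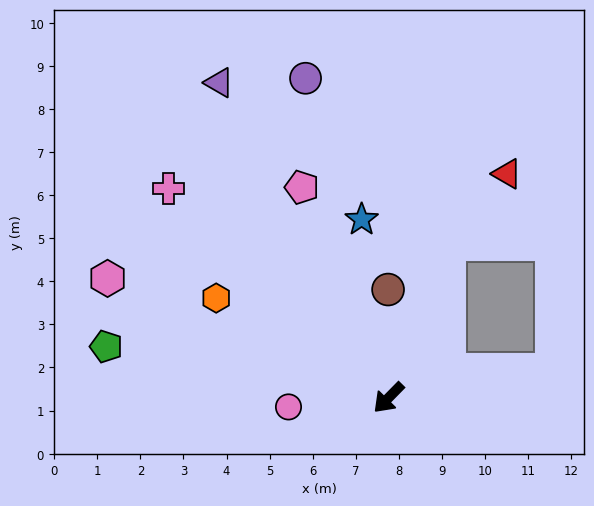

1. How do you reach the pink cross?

turn right 89°, forward 7.1 m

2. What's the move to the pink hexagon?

turn right 69°, forward 7.1 m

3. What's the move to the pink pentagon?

turn right 113°, forward 5.3 m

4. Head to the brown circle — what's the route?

turn right 135°, forward 2.5 m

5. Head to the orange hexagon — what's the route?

turn right 76°, forward 4.6 m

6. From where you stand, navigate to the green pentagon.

turn right 56°, forward 6.7 m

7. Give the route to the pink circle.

turn right 40°, forward 2.3 m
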